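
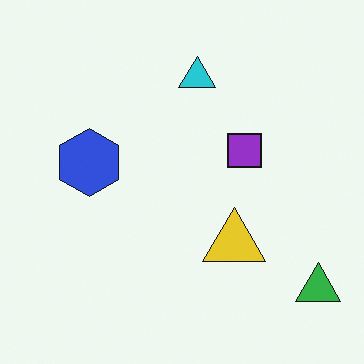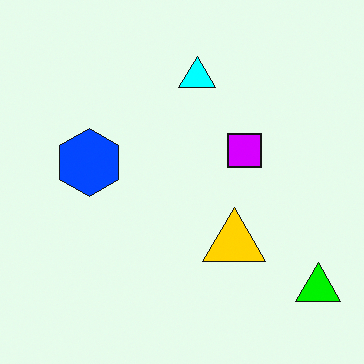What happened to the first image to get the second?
The transformation is: heavily oversaturated.

All colors are more vivid — a global saturation change.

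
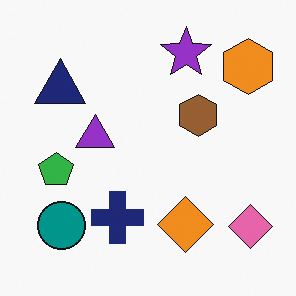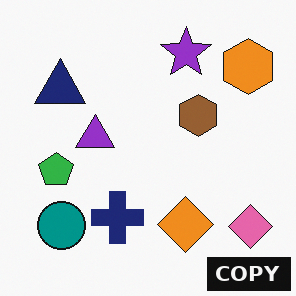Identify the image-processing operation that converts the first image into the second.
The transformation is: watermarked with the text "COPY" in the lower-right corner.

A dark label reading "COPY" appears in the lower-right corner.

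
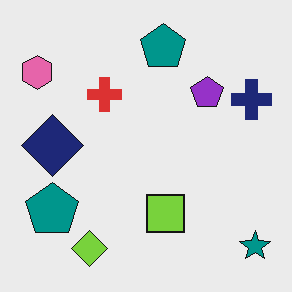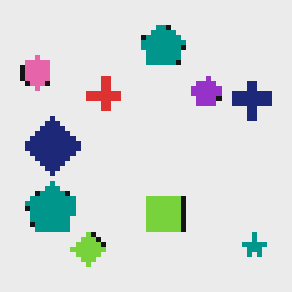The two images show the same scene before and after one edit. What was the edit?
It was mildly pixelated.

Shapes are reduced to large square blocks; fine edges and outlines are lost — a downscale-then-upscale (mosaic) effect.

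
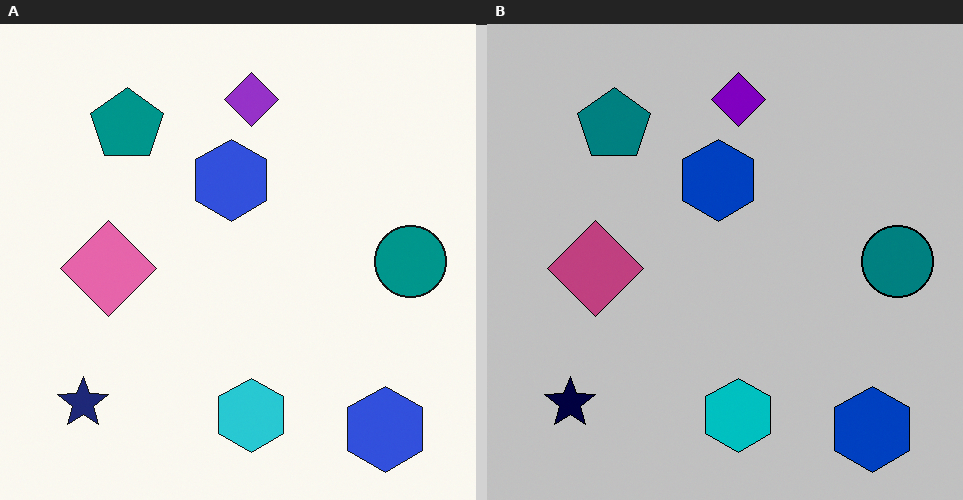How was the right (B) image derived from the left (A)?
It was aggressively posterized.

Each flat color has snapped to a coarser quantized level — most visibly, the near-white background has dropped to a flat grey.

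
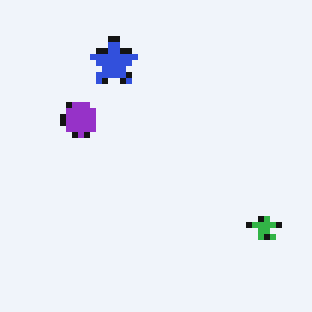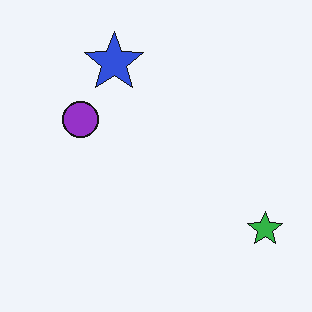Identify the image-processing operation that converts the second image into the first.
This is the original image moderately pixelated.

Shapes are reduced to large square blocks; fine edges and outlines are lost — a downscale-then-upscale (mosaic) effect.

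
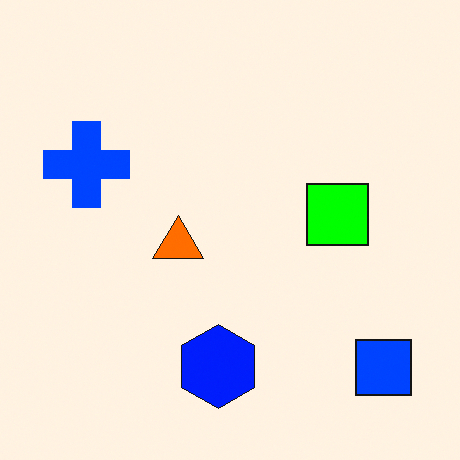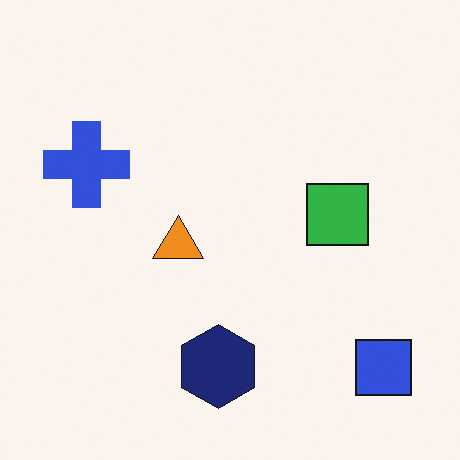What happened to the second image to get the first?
This is the original image made much more vivid (saturation change).

All colors are more vivid — a global saturation change.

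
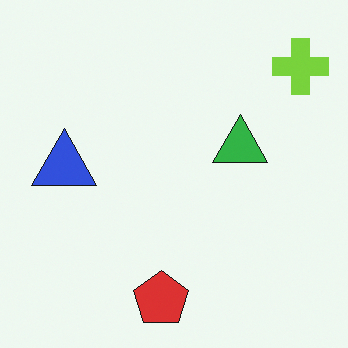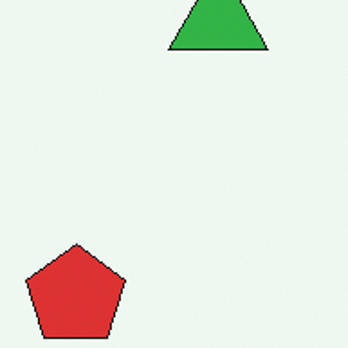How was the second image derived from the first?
The transformation is: cropped to a noticeably smaller region and rescaled.

The visible shapes are larger and the field of view is narrower; shapes near the original edges may be partly or wholly outside the frame — a crop-and-rescale.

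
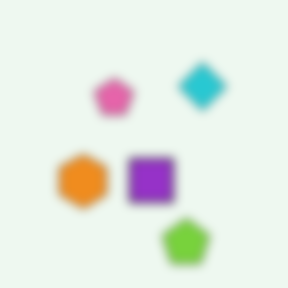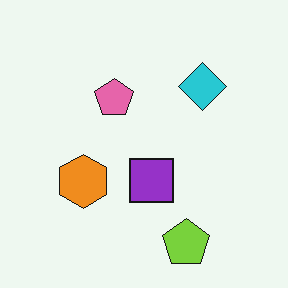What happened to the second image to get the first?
Strongly gaussian-blurred.

Shape edges and outlines are uniformly softened across the whole image.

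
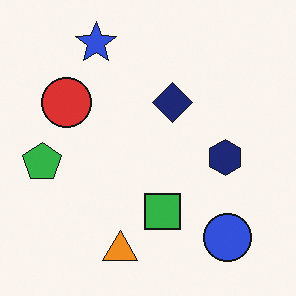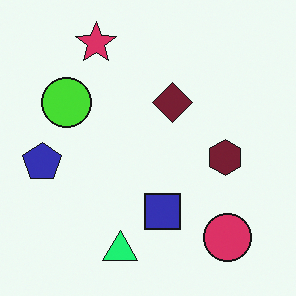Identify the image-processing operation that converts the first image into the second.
The second image is the first hue-shifted by a moderate amount.

Every shape's color has rotated by the same amount around the hue wheel — a uniform hue shift.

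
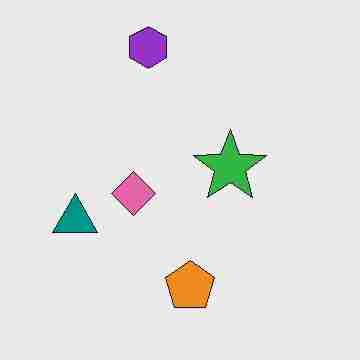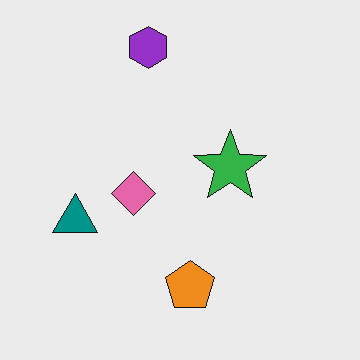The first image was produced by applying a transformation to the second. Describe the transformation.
The transformation is: degraded with heavy JPEG compression.

Blocky 8×8 compression artifacts appear around shape edges and the flat background shows ringing — characteristic JPEG degradation.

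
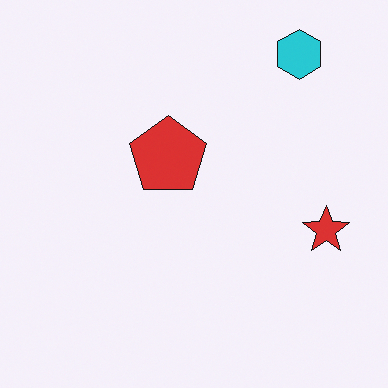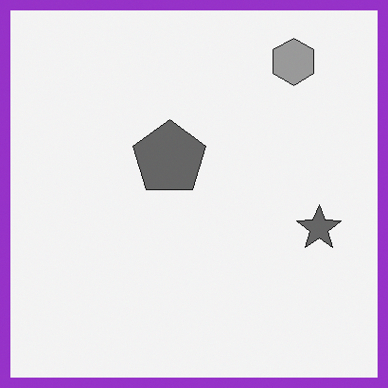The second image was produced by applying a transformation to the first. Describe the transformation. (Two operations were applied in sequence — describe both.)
Converted to grayscale, then framed with a purple border.

All color is removed — every shape is now a shade of grey. A solid purple frame runs around the edge of the second image, with the content slightly shrunk inside it.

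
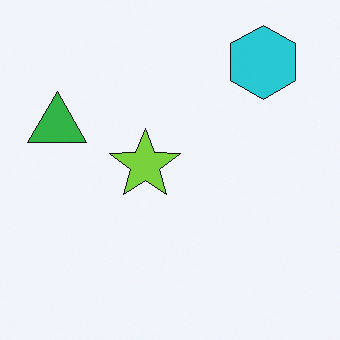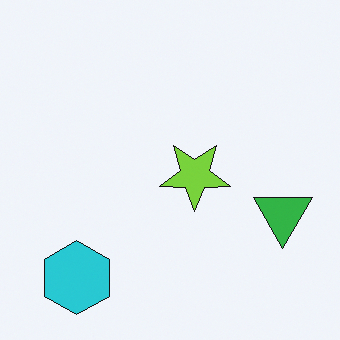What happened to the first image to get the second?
The image was rotated 180°.

The cyan hexagon sits in the top-right of the first image and the bottom-left of the second — consistent with a whole-image 180° rotation.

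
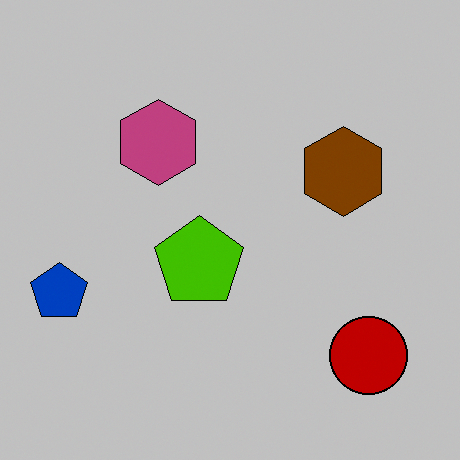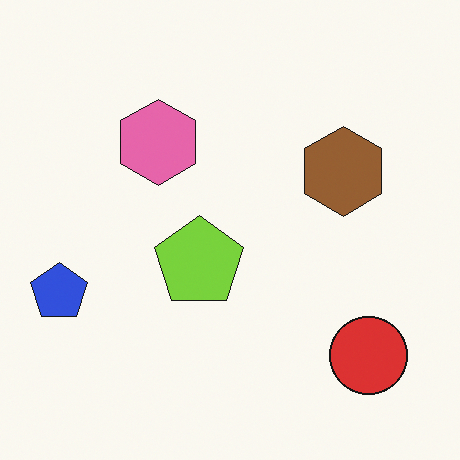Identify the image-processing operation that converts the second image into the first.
It was aggressively posterized.

Each flat color has snapped to a coarser quantized level — most visibly, the near-white background has dropped to a flat grey.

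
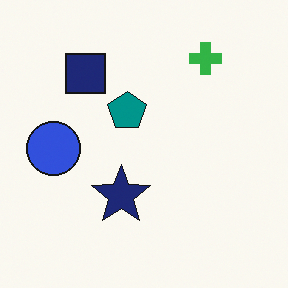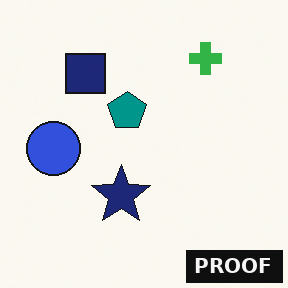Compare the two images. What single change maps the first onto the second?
It was watermarked with the text "PROOF" in the lower-right corner.

A dark label reading "PROOF" appears in the lower-right corner.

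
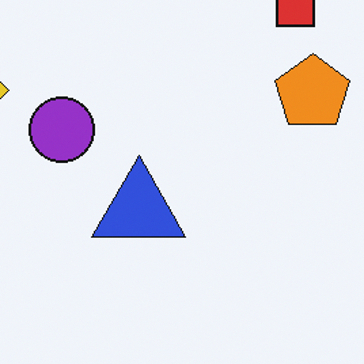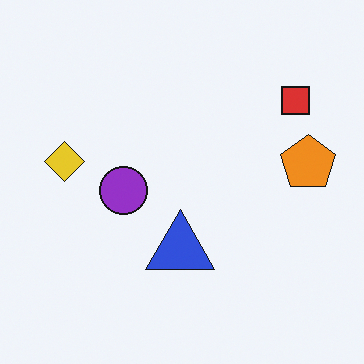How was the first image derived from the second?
The transformation is: cropped slightly and scaled back up.

The visible shapes are larger and the field of view is narrower; shapes near the original edges may be partly or wholly outside the frame — a crop-and-rescale.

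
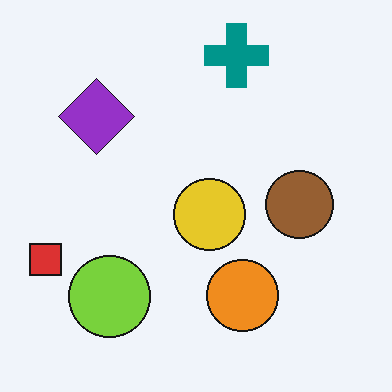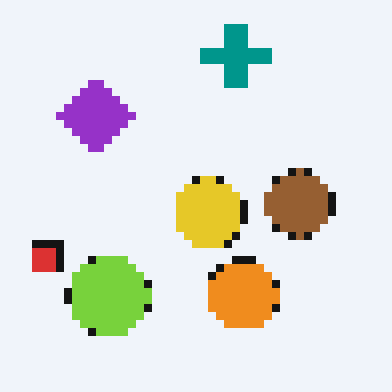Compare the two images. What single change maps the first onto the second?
The image was pixelated into visible square blocks.

Shapes are reduced to large square blocks; fine edges and outlines are lost — a downscale-then-upscale (mosaic) effect.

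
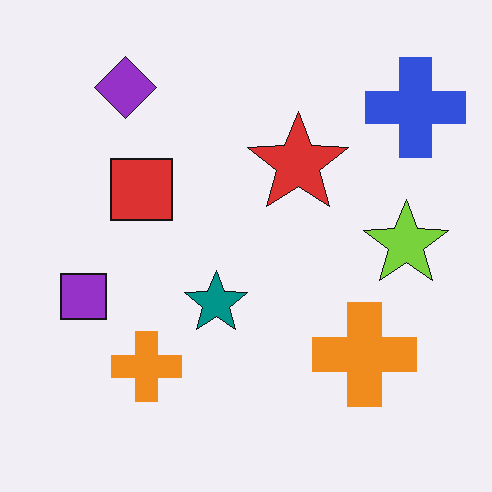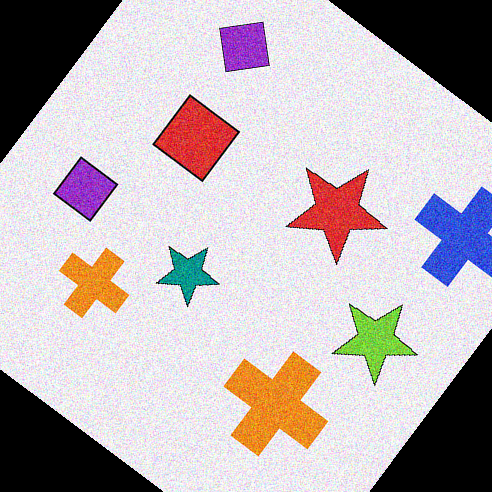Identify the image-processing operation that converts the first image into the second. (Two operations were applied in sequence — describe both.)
Degraded with moderate additive noise, then rotated clockwise by a large amount — several tens of degrees.

Random speckle covers the whole image, including the flat background. Every shape is tilted by the same angle and the image corners show triangular fill wedges — a whole-image rotation by a non-right angle.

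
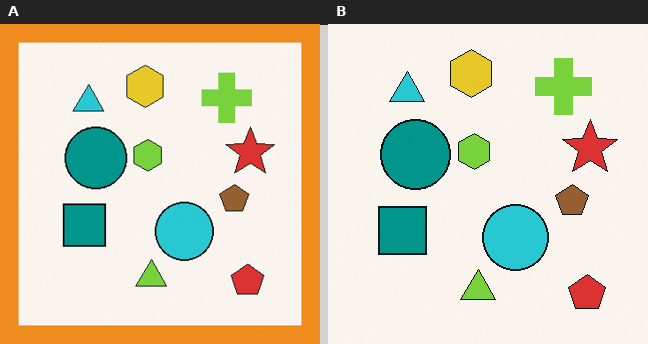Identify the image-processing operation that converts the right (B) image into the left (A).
The left (A) image is the right (B) framed with a orange border.

A solid orange frame runs around the edge of the left (A) image, with the content slightly shrunk inside it.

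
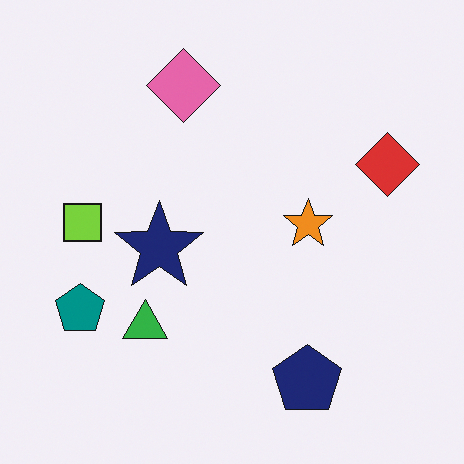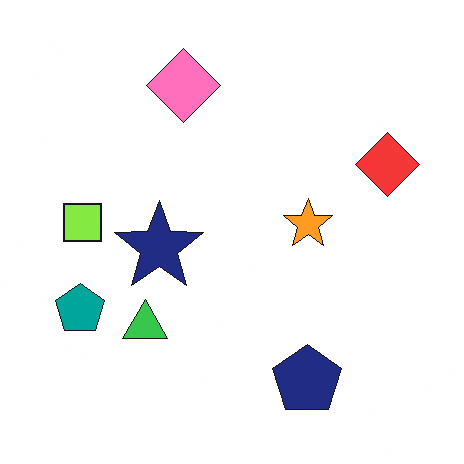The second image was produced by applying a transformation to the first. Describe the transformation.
This is the original image slightly brightened.

Every pixel — background and shapes alike — is uniformly brightened.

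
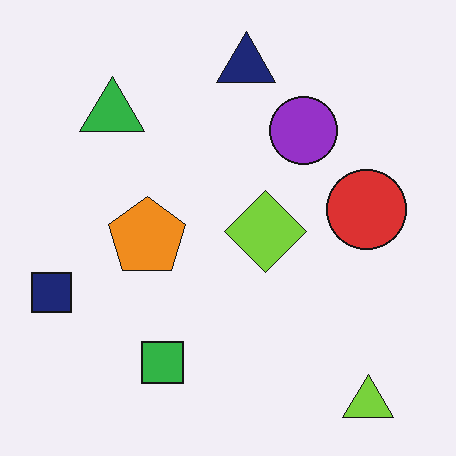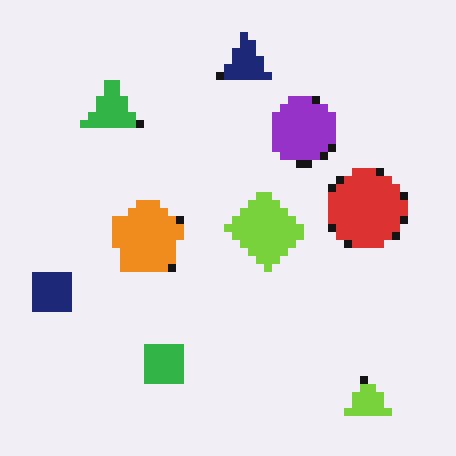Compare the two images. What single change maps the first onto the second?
It was pixelated into visible square blocks.

Shapes are reduced to large square blocks; fine edges and outlines are lost — a downscale-then-upscale (mosaic) effect.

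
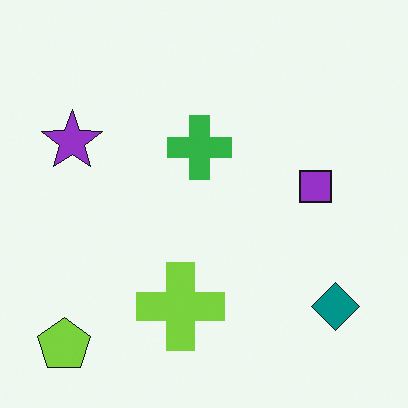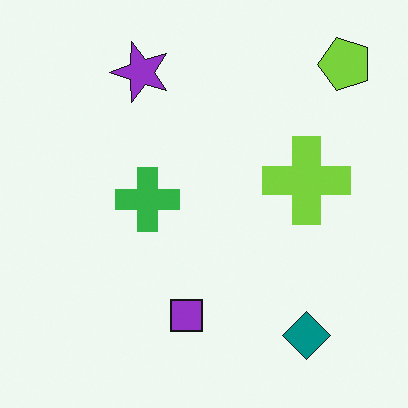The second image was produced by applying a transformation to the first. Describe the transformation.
The image was transposed (reflected across the top-left ↔ bottom-right diagonal).

Shapes have swapped their row and column positions — what was in the top-right is now in the bottom-left — a diagonal reflection.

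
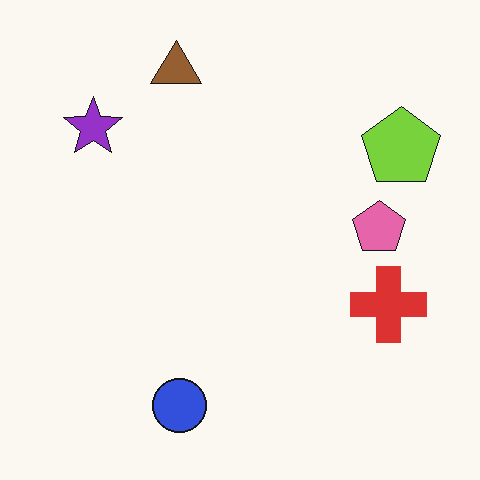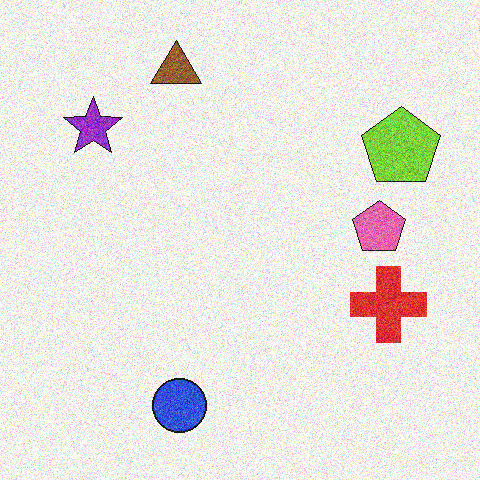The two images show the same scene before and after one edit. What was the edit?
Degraded with strong gaussian noise.

Random speckle covers the whole image, including the flat background.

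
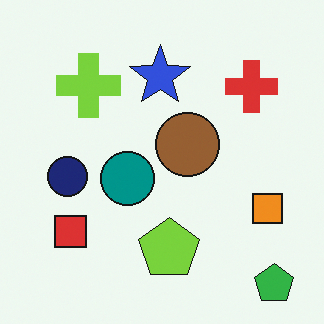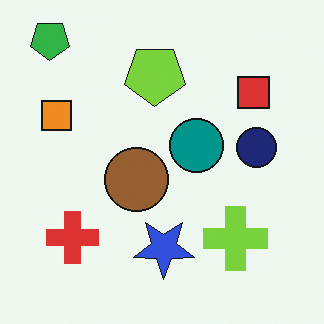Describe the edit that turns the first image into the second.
This is the original image rotated 180°.

The green pentagon sits in the bottom-right of the first image and the top-left of the second — consistent with a whole-image 180° rotation.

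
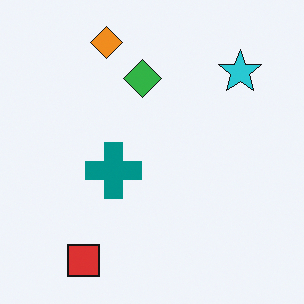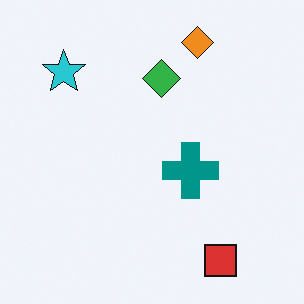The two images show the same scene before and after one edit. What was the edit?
The transformation is: flipped horizontally (left ↔ right).

The cyan star is in the top-right of the first image and the top-left of the second — shapes on opposite sides of the vertical midline have swapped in a mirror flip.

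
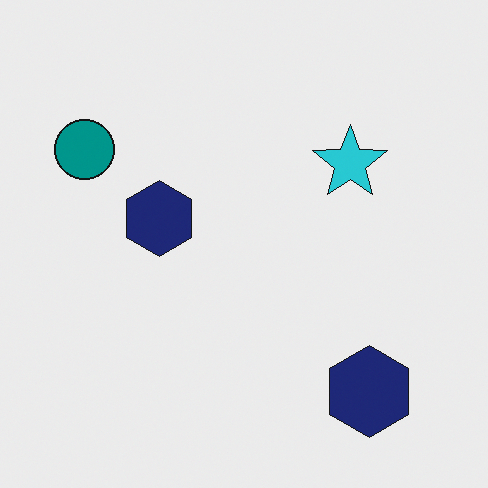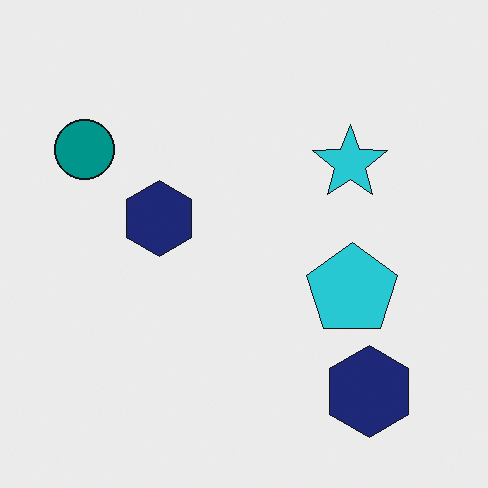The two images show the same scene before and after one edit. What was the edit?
The image was overlaid with an additional cyan pentagon.

A cyan pentagon appears in the second image that is absent from the first.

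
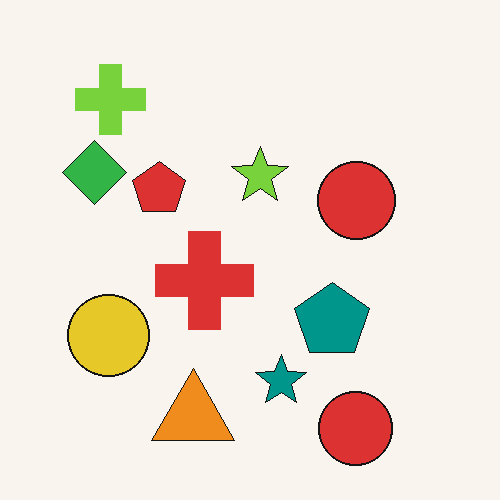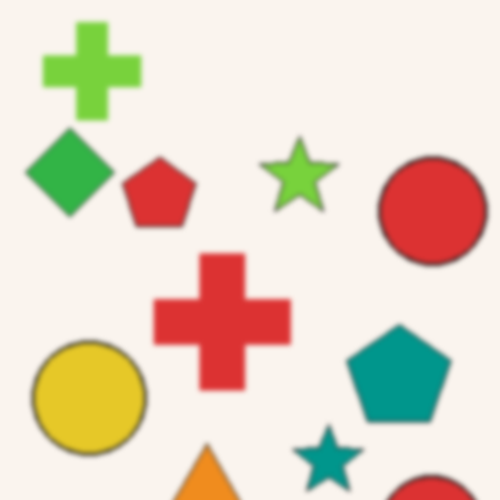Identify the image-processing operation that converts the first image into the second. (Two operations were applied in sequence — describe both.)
The second image is the first slightly softened, then cropped slightly and scaled back up.

Shape edges and outlines are uniformly softened across the whole image. The visible shapes are larger and the field of view is narrower; shapes near the original edges may be partly or wholly outside the frame — a crop-and-rescale.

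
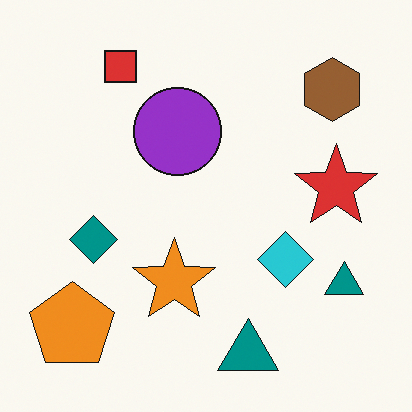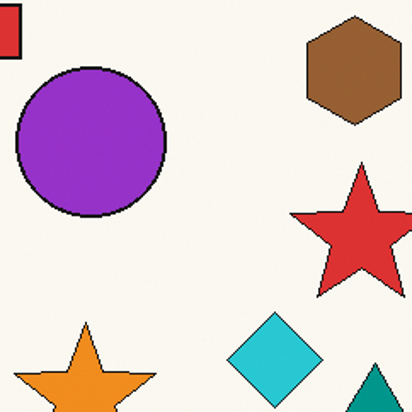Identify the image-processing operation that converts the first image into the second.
The image was cropped tightly and scaled back up.

The visible shapes are larger and the field of view is narrower; shapes near the original edges may be partly or wholly outside the frame — a crop-and-rescale.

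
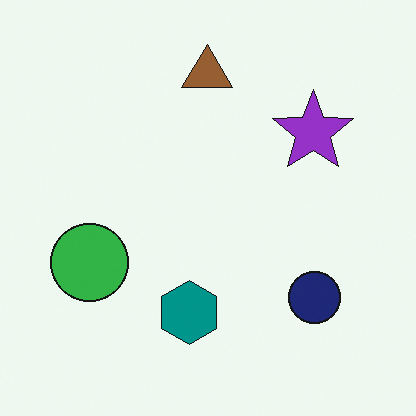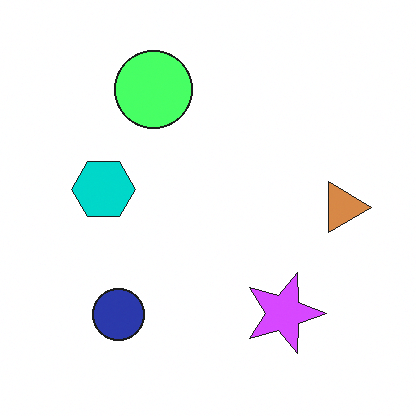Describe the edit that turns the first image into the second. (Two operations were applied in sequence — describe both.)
Rotated 90° clockwise, then noticeably brightened.

The navy circle sits in the bottom-right of the first image and the bottom-left of the second — consistent with a whole-image 90° clockwise rotation. Every pixel — background and shapes alike — is uniformly brightened.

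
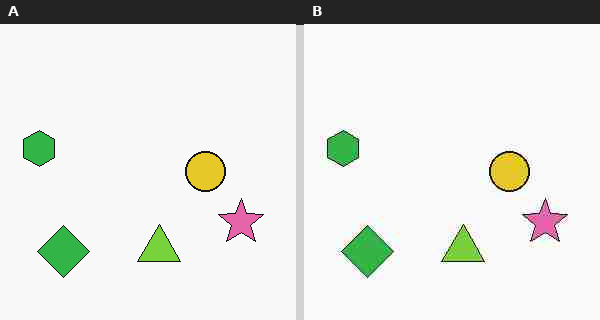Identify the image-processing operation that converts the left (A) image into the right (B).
The transformation is: degraded with heavy JPEG compression.

Blocky 8×8 compression artifacts appear around shape edges and the flat background shows ringing — characteristic JPEG degradation.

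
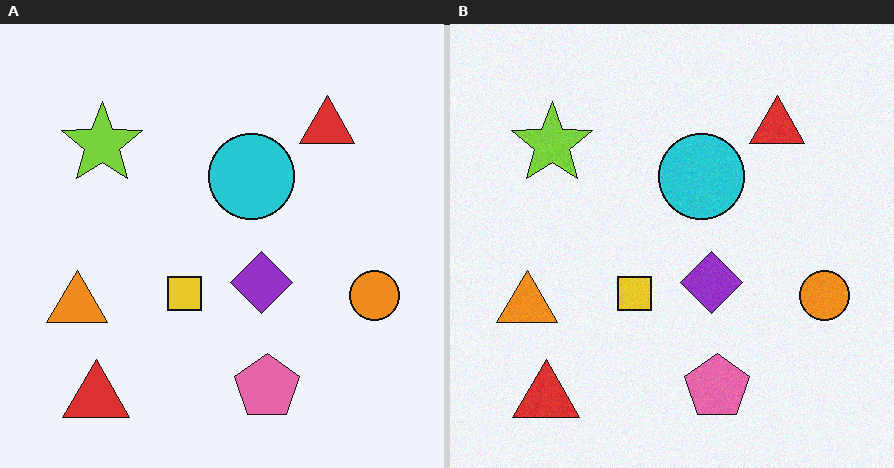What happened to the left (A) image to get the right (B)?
It was degraded with a light layer of grain.

Random speckle covers the whole image, including the flat background.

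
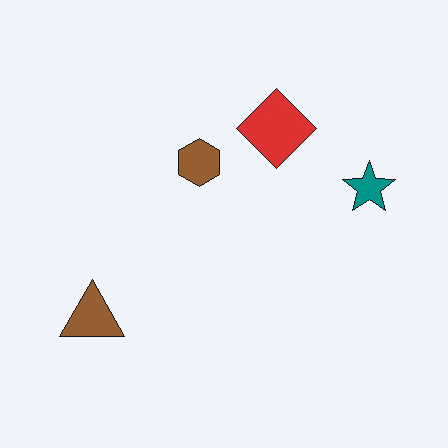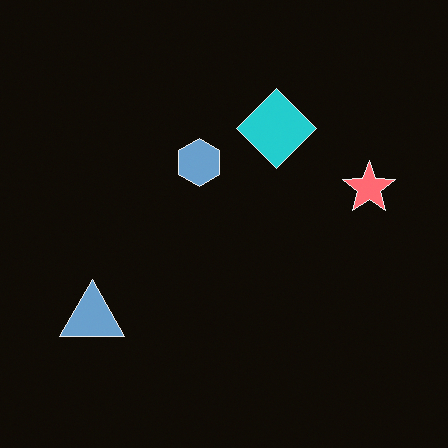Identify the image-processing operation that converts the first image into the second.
This is the original image color-inverted (negative).

The light background has become dark and every shape's color is its complement — a photographic negative.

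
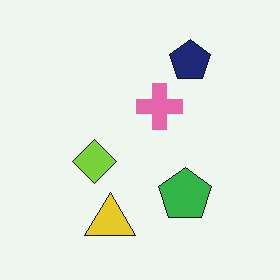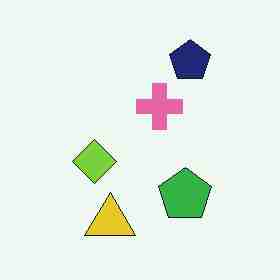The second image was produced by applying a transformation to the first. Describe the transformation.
The transformation is: degraded with heavy JPEG compression.

Blocky 8×8 compression artifacts appear around shape edges and the flat background shows ringing — characteristic JPEG degradation.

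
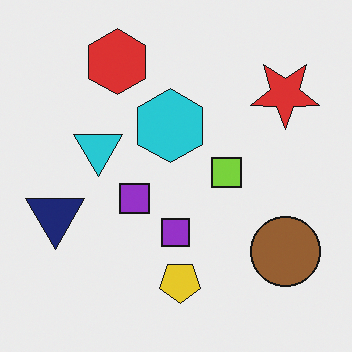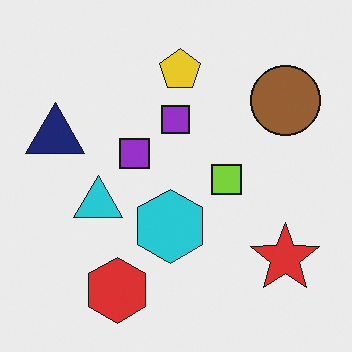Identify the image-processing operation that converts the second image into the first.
The first image is the second flipped vertically (top ↔ bottom).

The red hexagon is in the bottom-left of the second image and the top-left of the first — shapes on opposite sides of the horizontal midline have swapped in a mirror flip.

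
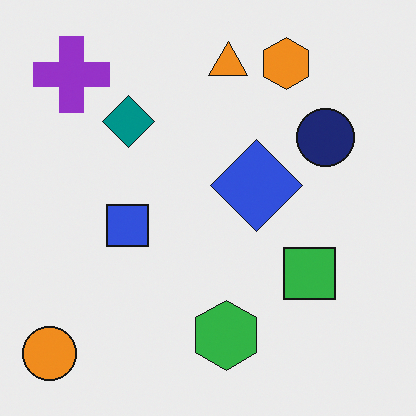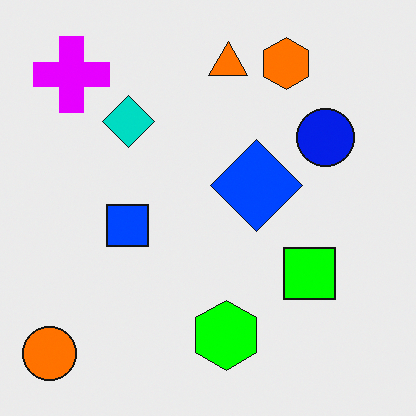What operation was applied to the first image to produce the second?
This is the original image heavily oversaturated.

All colors are more vivid — a global saturation change.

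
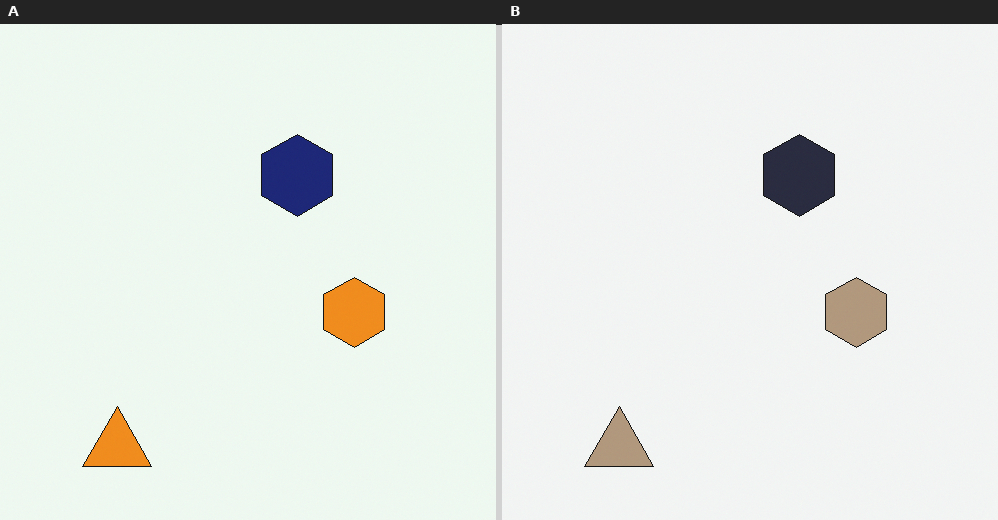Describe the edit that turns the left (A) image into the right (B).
This is the original image made much more muted (saturation change).

All colors are more muted and greyish — a global saturation change.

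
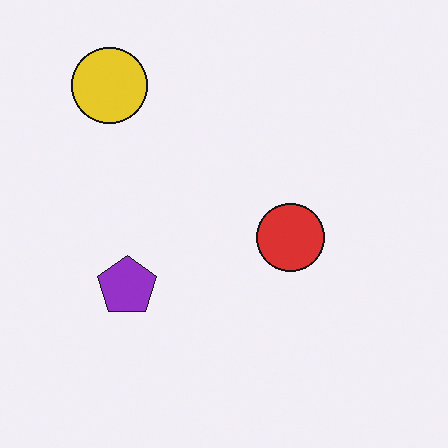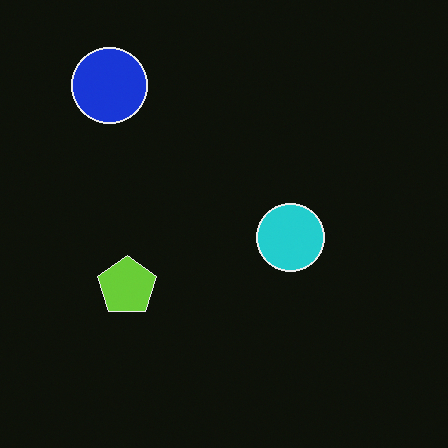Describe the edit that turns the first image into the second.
This is the original image color-inverted (negative).

The light background has become dark and every shape's color is its complement — a photographic negative.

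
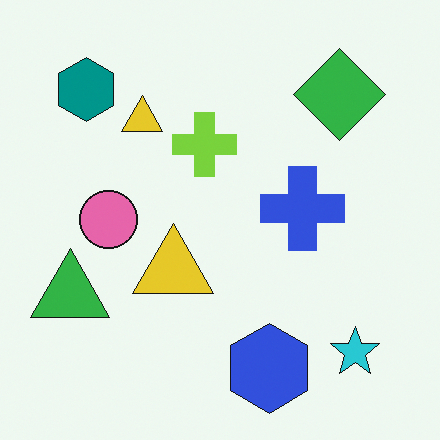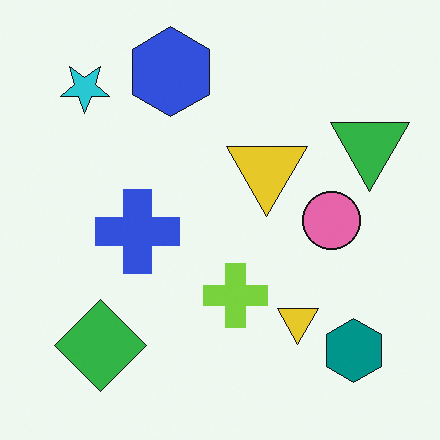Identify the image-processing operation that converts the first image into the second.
The second image is the first rotated 180°.

The cyan star sits in the bottom-right of the first image and the top-left of the second — consistent with a whole-image 180° rotation.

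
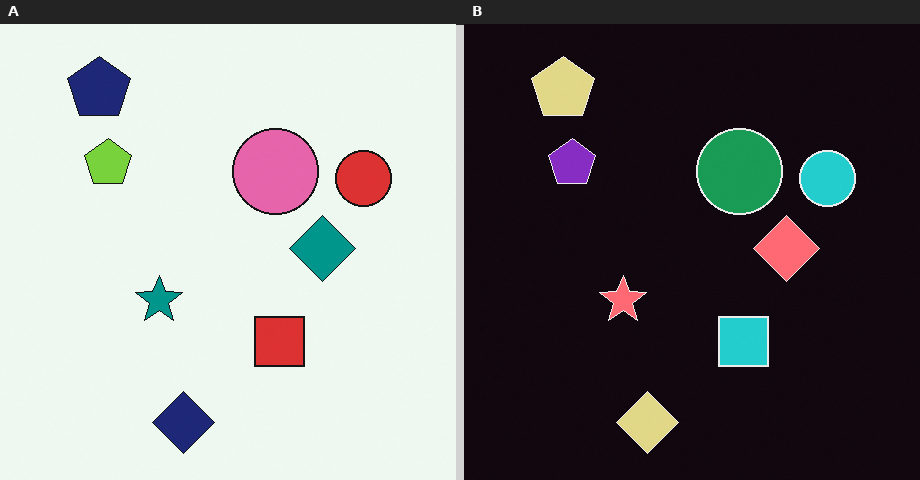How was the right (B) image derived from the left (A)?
Color-inverted (negative).

The light background has become dark and every shape's color is its complement — a photographic negative.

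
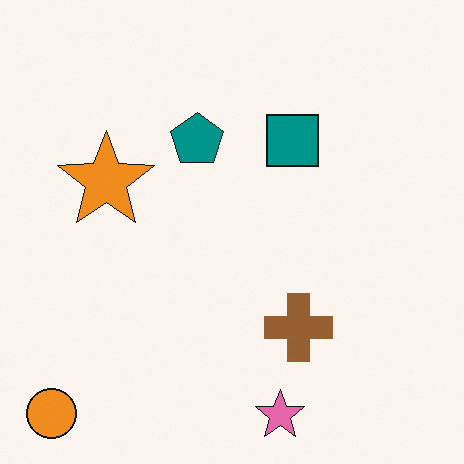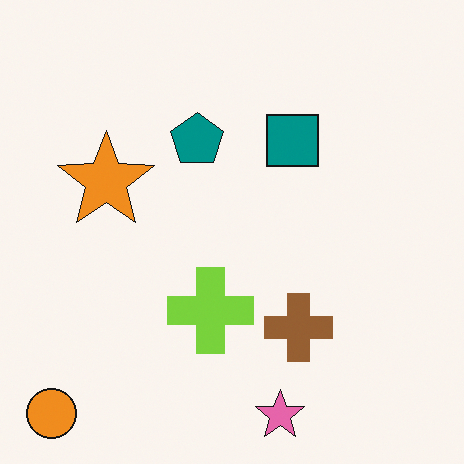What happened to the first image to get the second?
The transformation is: overlaid with an additional lime cross.

A lime cross appears in the second image that is absent from the first.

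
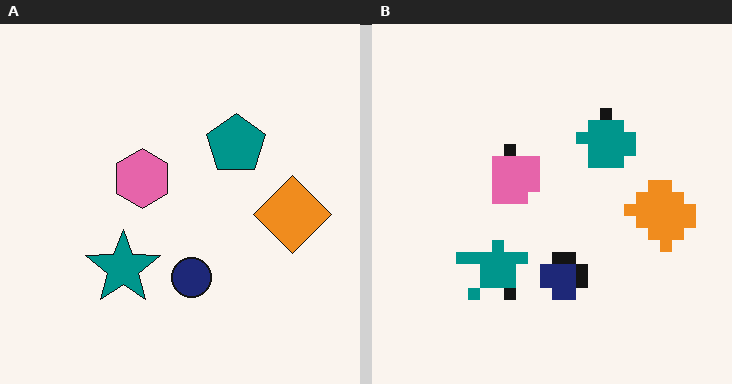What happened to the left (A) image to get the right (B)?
It was heavily pixelated into large blocks.

Shapes are reduced to large square blocks; fine edges and outlines are lost — a downscale-then-upscale (mosaic) effect.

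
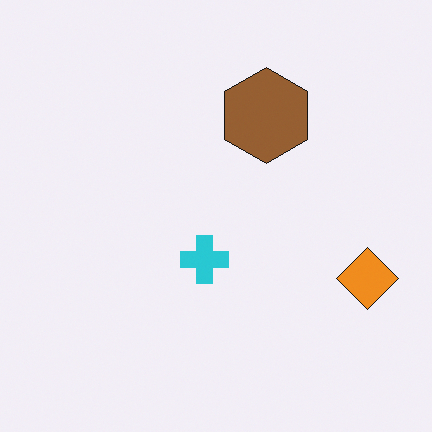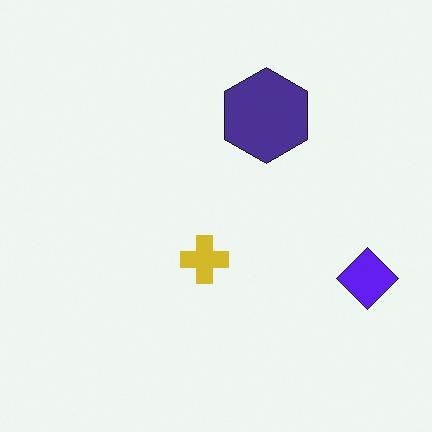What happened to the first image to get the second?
It was hue-shifted through roughly half the color wheel.

Every shape's color has rotated by the same amount around the hue wheel — a uniform hue shift.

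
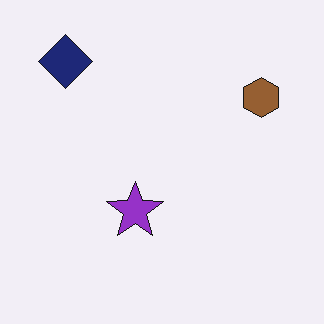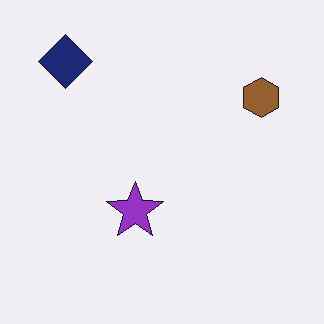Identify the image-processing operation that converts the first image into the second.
The image was JPEG-compressed with visible artifacts.

Blocky 8×8 compression artifacts appear around shape edges and the flat background shows ringing — characteristic JPEG degradation.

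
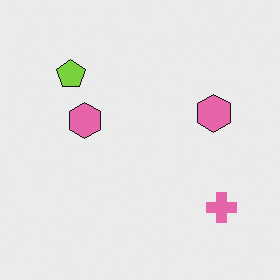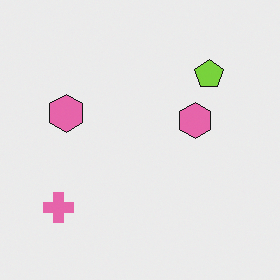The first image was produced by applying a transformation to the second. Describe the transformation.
The image was flipped horizontally (left ↔ right).

The pink cross is in the bottom-left of the second image and the bottom-right of the first — shapes on opposite sides of the vertical midline have swapped in a mirror flip.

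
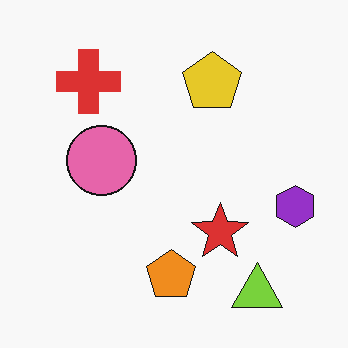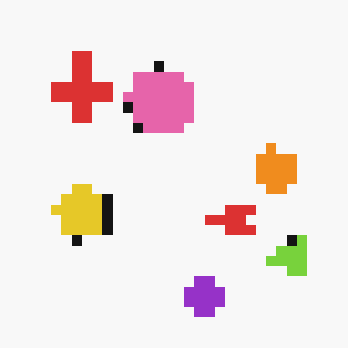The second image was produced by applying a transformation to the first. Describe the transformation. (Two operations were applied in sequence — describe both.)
This is the original image transposed (reflected across the top-left ↔ bottom-right diagonal), then heavily pixelated into large blocks.

Shapes have swapped their row and column positions — what was in the top-right is now in the bottom-left — a diagonal reflection. Shapes are reduced to large square blocks; fine edges and outlines are lost — a downscale-then-upscale (mosaic) effect.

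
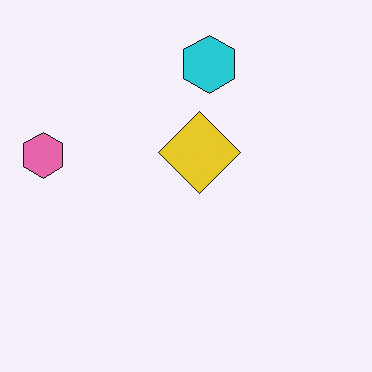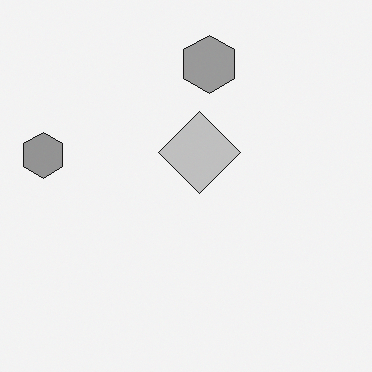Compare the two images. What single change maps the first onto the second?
It was converted to grayscale.

All color is removed — every shape is now a shade of grey.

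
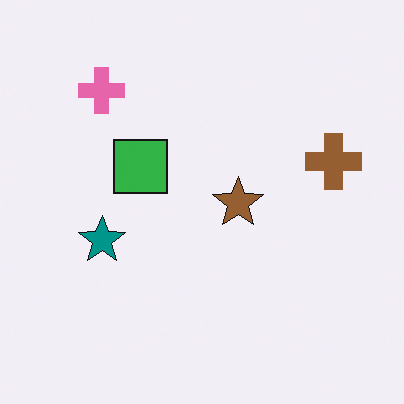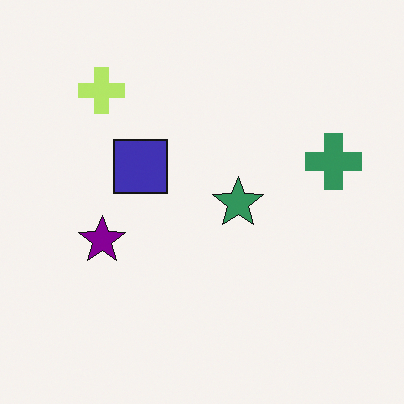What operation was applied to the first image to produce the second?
This is the original image hue-shifted through roughly a third of the color wheel.

Every shape's color has rotated by the same amount around the hue wheel — a uniform hue shift.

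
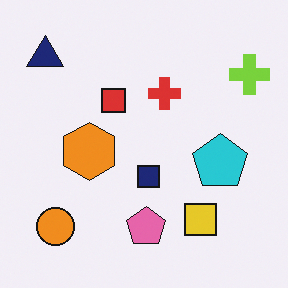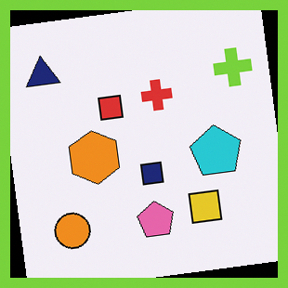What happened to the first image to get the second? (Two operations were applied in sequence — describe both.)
The image was rotated counter-clockwise by a few degrees, then framed with a lime border.

Every shape is tilted by the same angle and the image corners show triangular fill wedges — a whole-image rotation by a non-right angle. A solid lime frame runs around the edge of the second image, with the content slightly shrunk inside it.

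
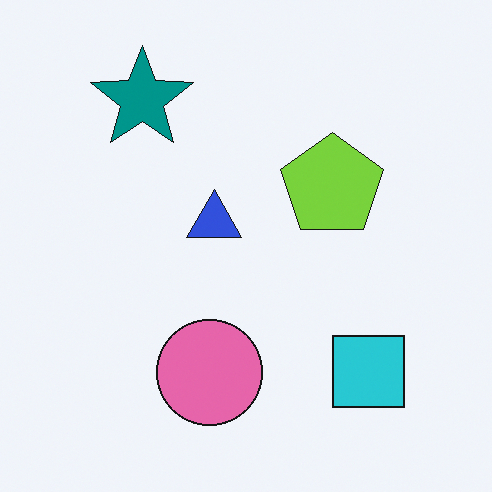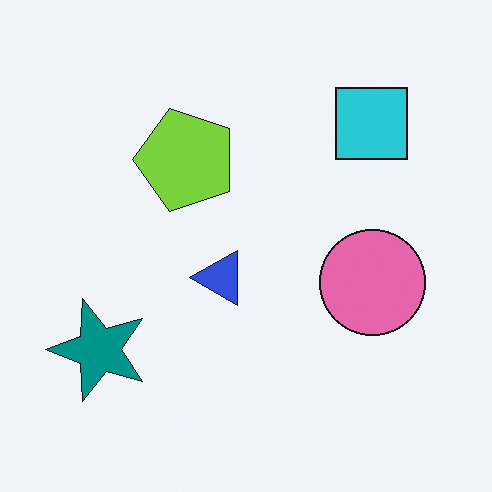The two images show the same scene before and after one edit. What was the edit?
It was rotated 90° counter-clockwise.

The teal star sits in the top-left of the first image and the bottom-left of the second — consistent with a whole-image 90° counter-clockwise rotation.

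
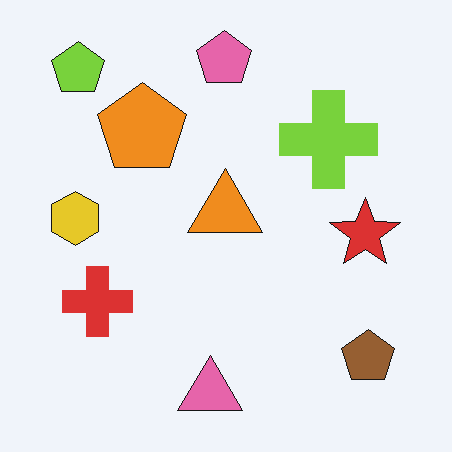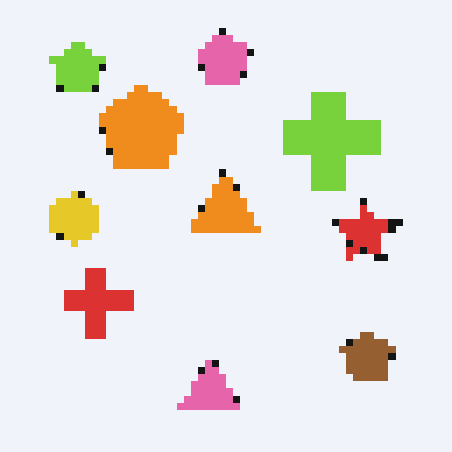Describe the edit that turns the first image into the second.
This is the original image pixelated into visible square blocks.

Shapes are reduced to large square blocks; fine edges and outlines are lost — a downscale-then-upscale (mosaic) effect.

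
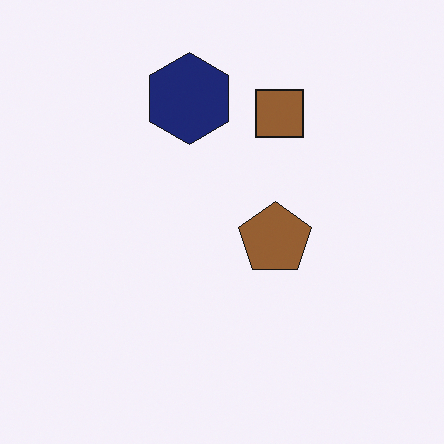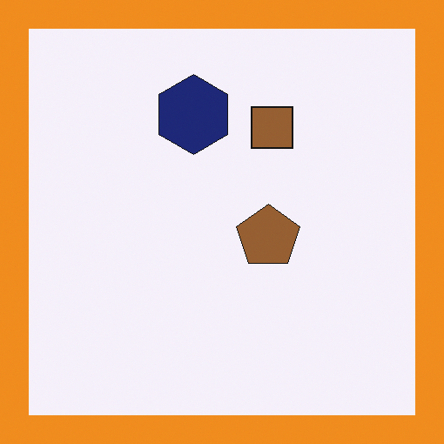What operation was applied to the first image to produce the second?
Framed with a orange border.

A solid orange frame runs around the edge of the second image, with the content slightly shrunk inside it.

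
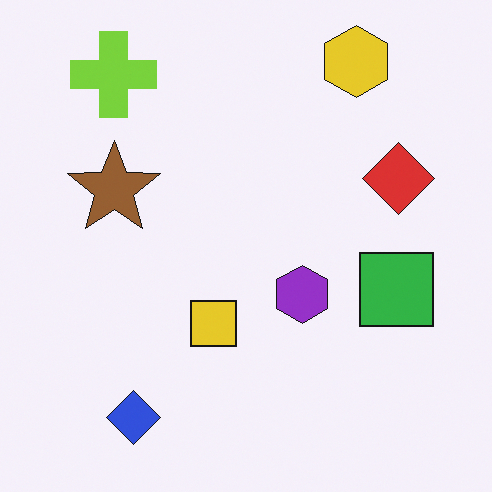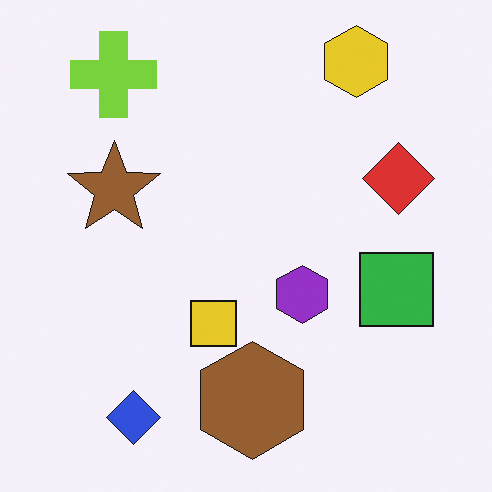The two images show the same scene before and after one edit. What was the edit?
The transformation is: overlaid with an additional brown hexagon.

A brown hexagon appears in the second image that is absent from the first.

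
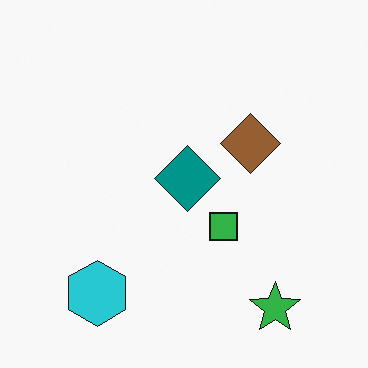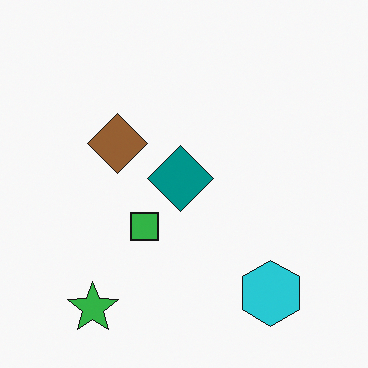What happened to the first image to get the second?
Flipped horizontally (left ↔ right).

The green star is in the bottom-right of the first image and the bottom-left of the second — shapes on opposite sides of the vertical midline have swapped in a mirror flip.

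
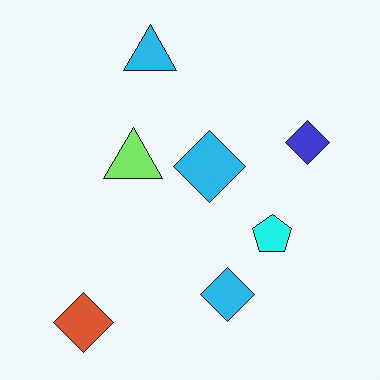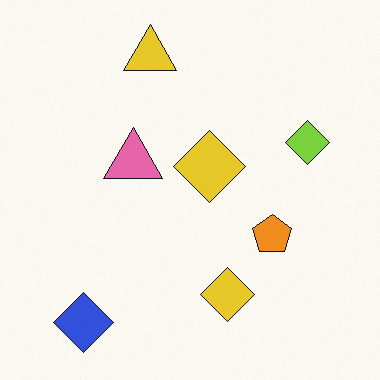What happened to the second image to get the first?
Hue-shifted by a moderate amount.

Every shape's color has rotated by the same amount around the hue wheel — a uniform hue shift.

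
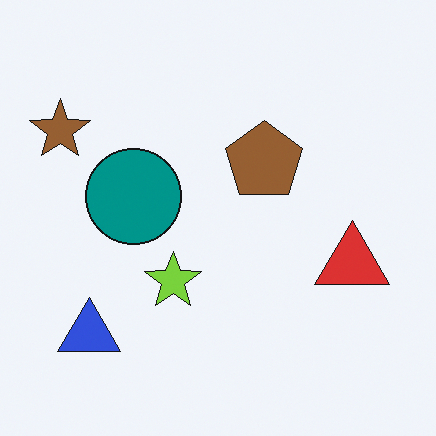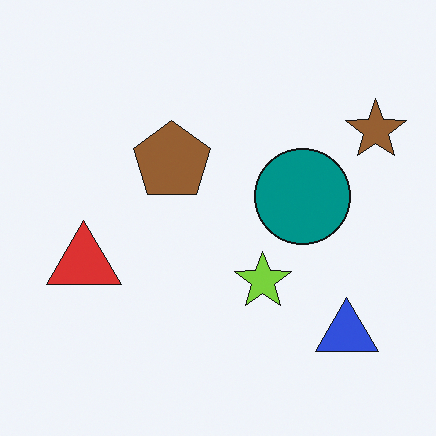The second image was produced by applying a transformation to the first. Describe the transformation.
Flipped horizontally (left ↔ right).

The brown star is in the top-left of the first image and the top-right of the second — shapes on opposite sides of the vertical midline have swapped in a mirror flip.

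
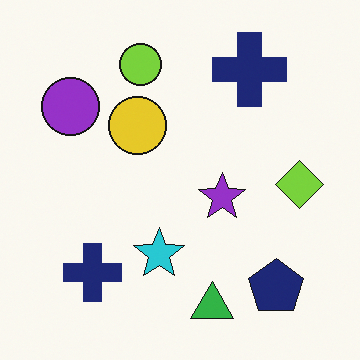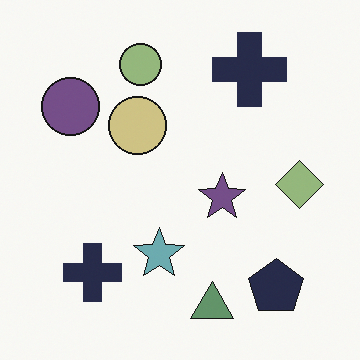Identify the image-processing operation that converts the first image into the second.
The second image is the first made much more muted (saturation change).

All colors are more muted and greyish — a global saturation change.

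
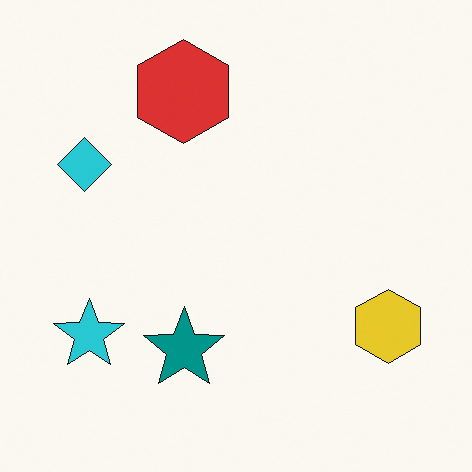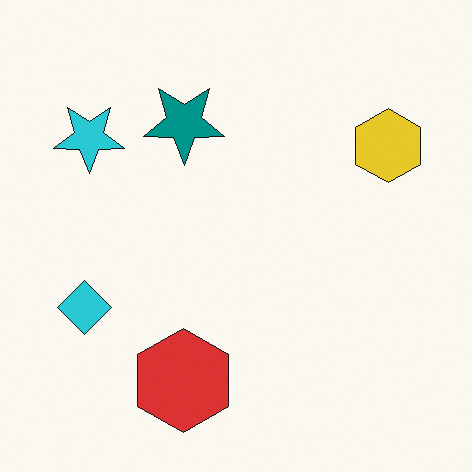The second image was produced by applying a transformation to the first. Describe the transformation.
Flipped vertically (top ↔ bottom).

The red hexagon is in the top of the first image and the bottom of the second — shapes on opposite sides of the horizontal midline have swapped in a mirror flip.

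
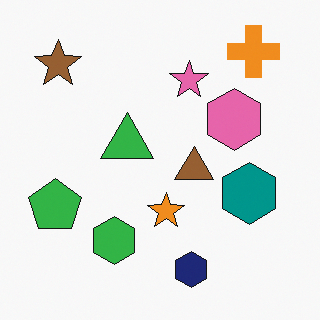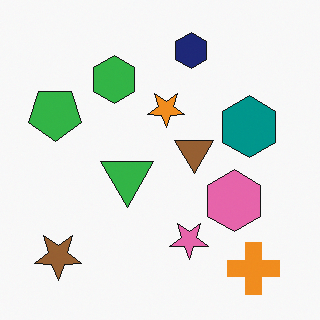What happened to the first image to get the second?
The second image is the first flipped vertically (top ↔ bottom).

The orange cross is in the top-right of the first image and the bottom-right of the second — shapes on opposite sides of the horizontal midline have swapped in a mirror flip.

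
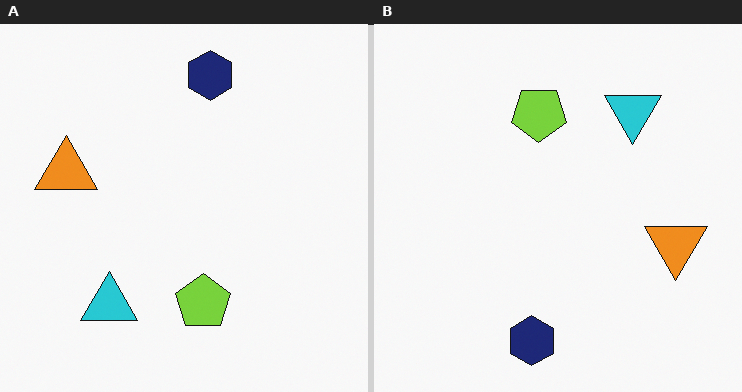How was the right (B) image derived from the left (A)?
The image was rotated 180°.

The navy hexagon sits in the top of the left (A) image and the bottom of the right (B) — consistent with a whole-image 180° rotation.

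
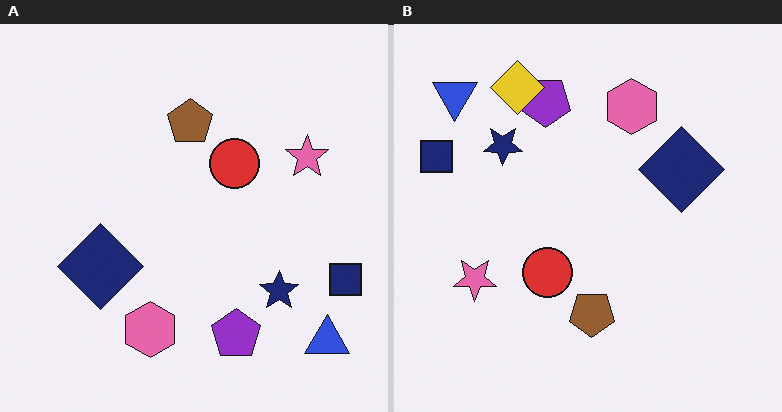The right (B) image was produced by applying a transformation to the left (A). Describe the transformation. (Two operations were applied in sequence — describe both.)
It was rotated 180°, then overlaid with an additional yellow diamond.

The blue triangle sits in the bottom-right of the left (A) image and the top-left of the right (B) — consistent with a whole-image 180° rotation. A yellow diamond appears in the right (B) image that is absent from the left (A).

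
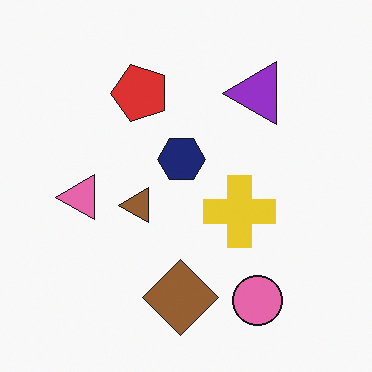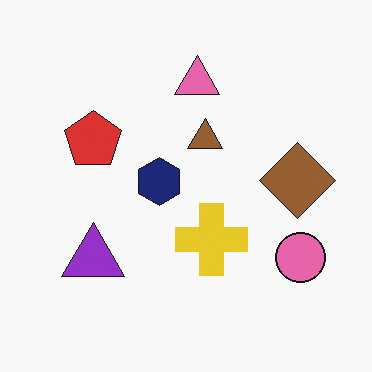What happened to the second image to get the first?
The first image is the second transposed (reflected across the top-left ↔ bottom-right diagonal).

Shapes have swapped their row and column positions — what was in the top-right is now in the bottom-left — a diagonal reflection.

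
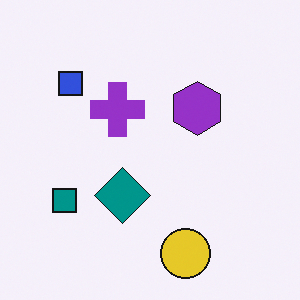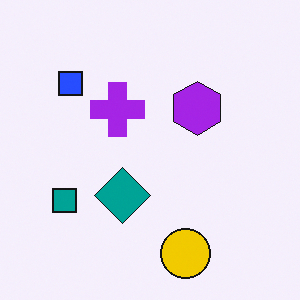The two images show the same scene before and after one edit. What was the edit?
The transformation is: slightly oversaturated.

All colors are more vivid — a global saturation change.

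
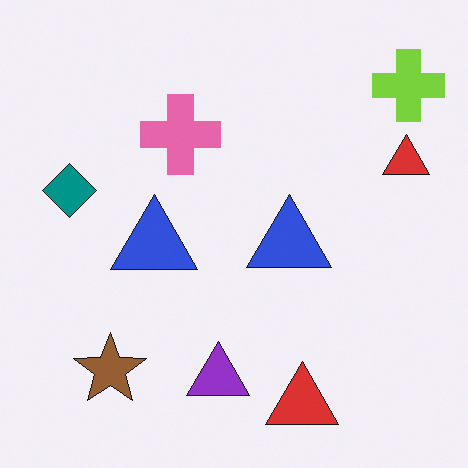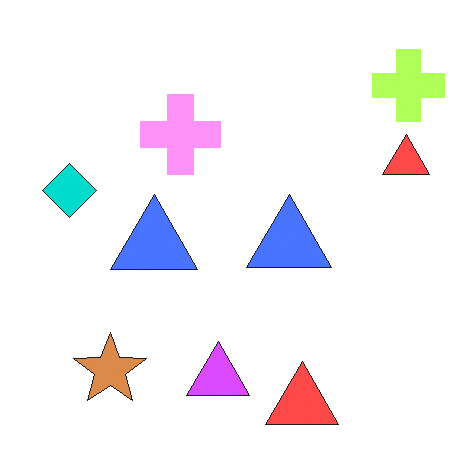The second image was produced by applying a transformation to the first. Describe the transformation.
It was substantially brightened.

Every pixel — background and shapes alike — is uniformly brightened.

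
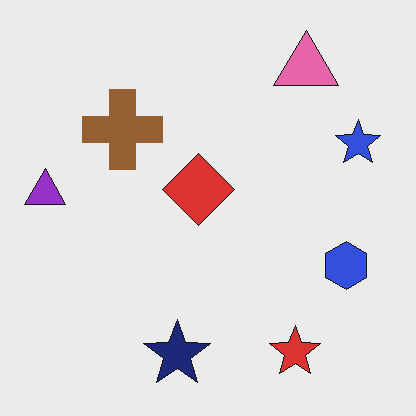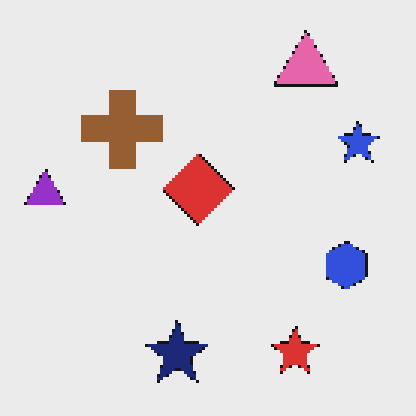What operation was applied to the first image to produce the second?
The transformation is: mildly pixelated.

Shapes are reduced to large square blocks; fine edges and outlines are lost — a downscale-then-upscale (mosaic) effect.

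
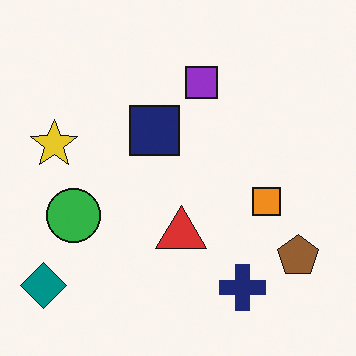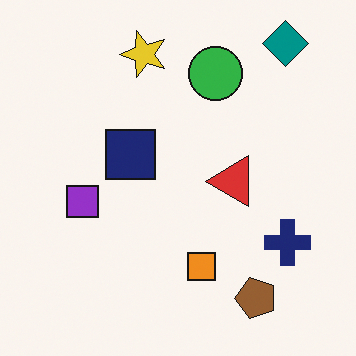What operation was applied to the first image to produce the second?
The image was transposed (reflected across the top-left ↔ bottom-right diagonal).

Shapes have swapped their row and column positions — what was in the top-right is now in the bottom-left — a diagonal reflection.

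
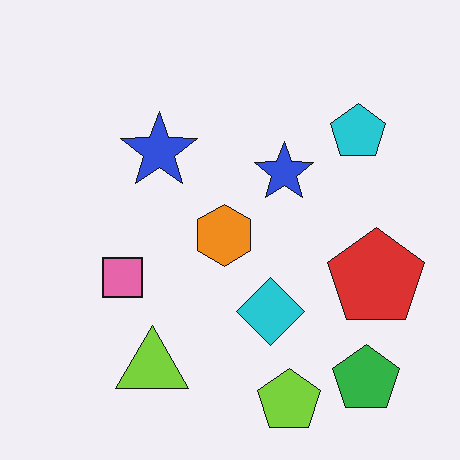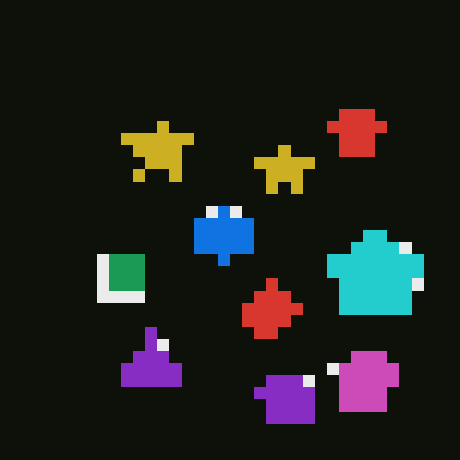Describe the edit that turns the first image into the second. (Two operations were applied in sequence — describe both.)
The image was coarsely pixelated, then color-inverted (negative).

Shapes are reduced to large square blocks; fine edges and outlines are lost — a downscale-then-upscale (mosaic) effect. The light background has become dark and every shape's color is its complement — a photographic negative.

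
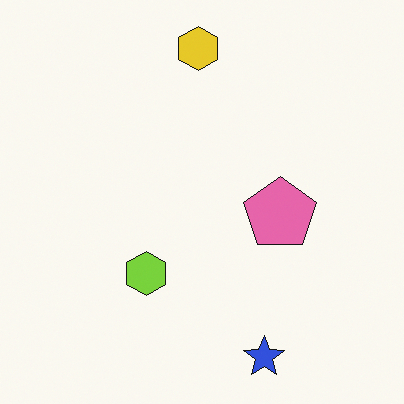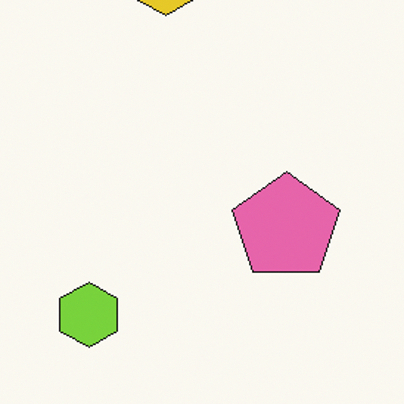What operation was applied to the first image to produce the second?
The second image is the first cropped to a modestly smaller region and rescaled.

The visible shapes are larger and the field of view is narrower; shapes near the original edges may be partly or wholly outside the frame — a crop-and-rescale.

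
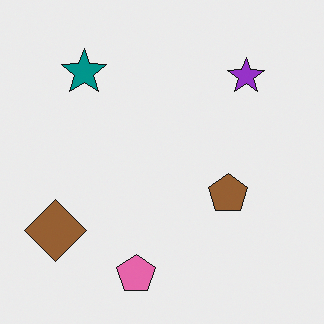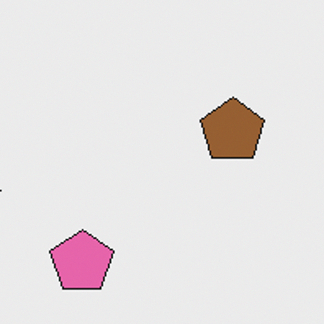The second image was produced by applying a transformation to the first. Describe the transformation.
Cropped tightly and scaled back up.

The visible shapes are larger and the field of view is narrower; shapes near the original edges may be partly or wholly outside the frame — a crop-and-rescale.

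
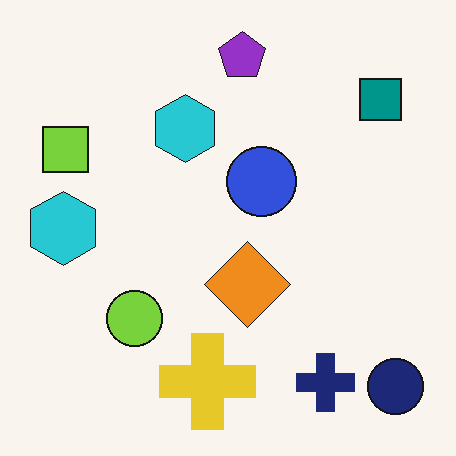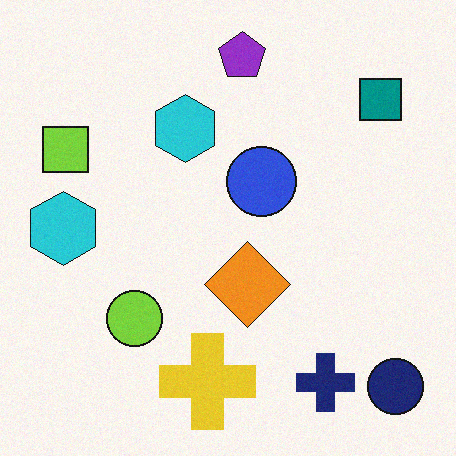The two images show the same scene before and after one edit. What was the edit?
Degraded with light additive noise.

Random speckle covers the whole image, including the flat background.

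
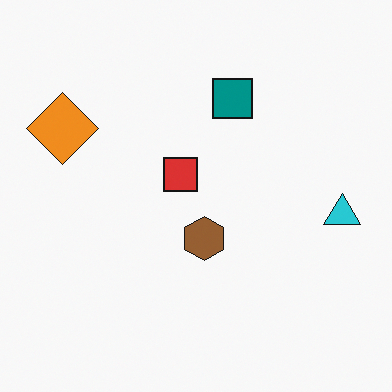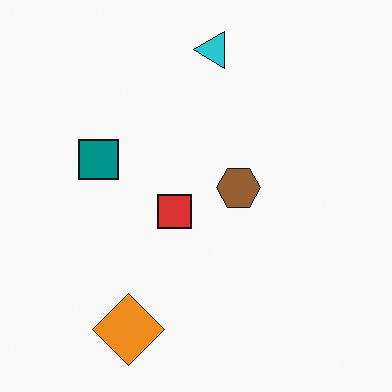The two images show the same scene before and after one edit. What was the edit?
The image was rotated 90° counter-clockwise.

The orange diamond sits in the top-left of the first image and the bottom-left of the second — consistent with a whole-image 90° counter-clockwise rotation.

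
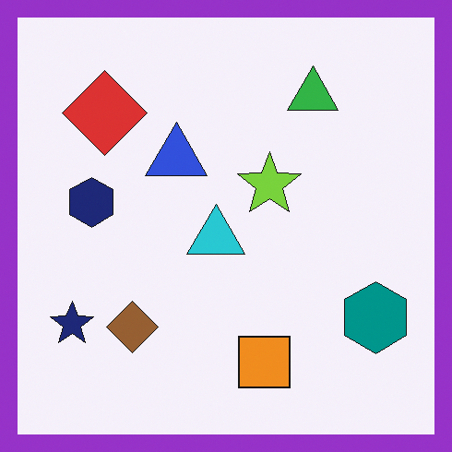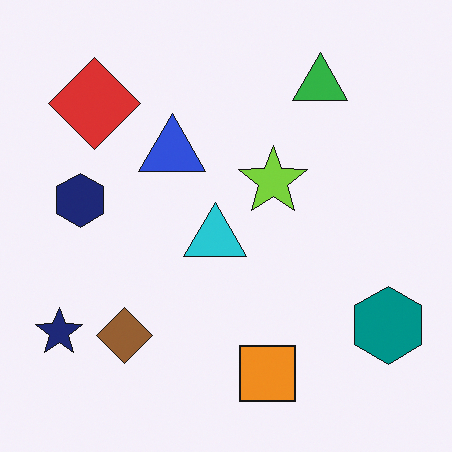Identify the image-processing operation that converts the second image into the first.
The first image is the second framed with a purple border.

A solid purple frame runs around the edge of the first image, with the content slightly shrunk inside it.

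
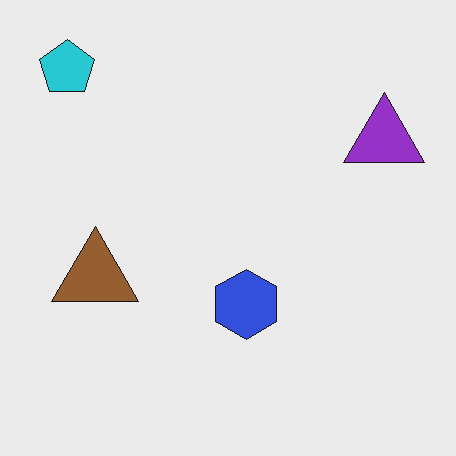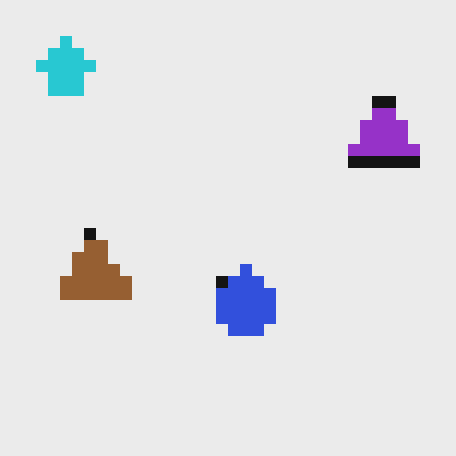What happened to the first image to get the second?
The second image is the first coarsely pixelated.

Shapes are reduced to large square blocks; fine edges and outlines are lost — a downscale-then-upscale (mosaic) effect.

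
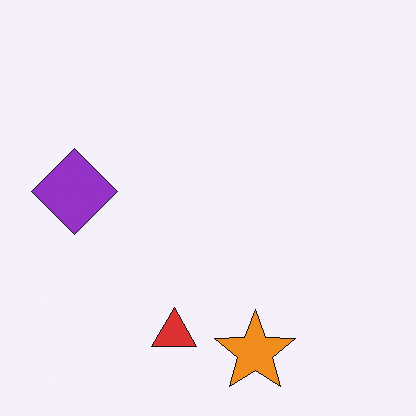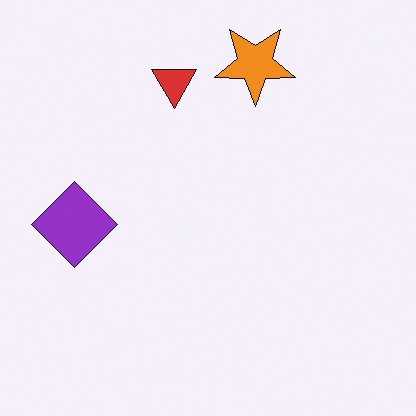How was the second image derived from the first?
The second image is the first flipped vertically (top ↔ bottom).

The orange star is in the bottom of the first image and the top of the second — shapes on opposite sides of the horizontal midline have swapped in a mirror flip.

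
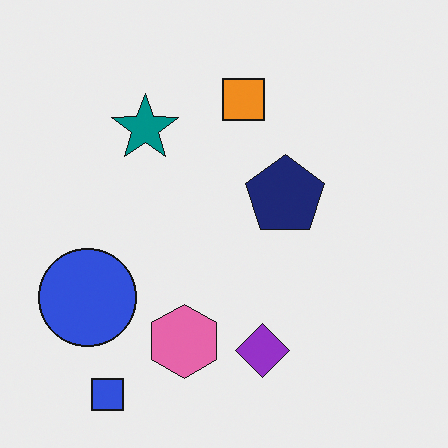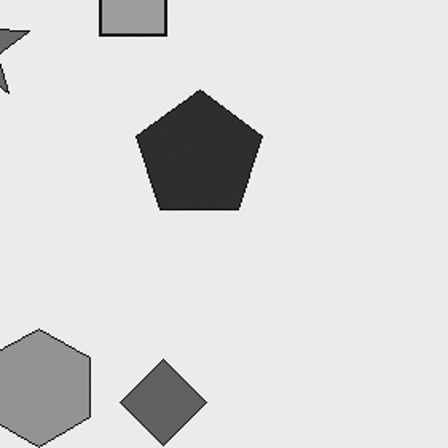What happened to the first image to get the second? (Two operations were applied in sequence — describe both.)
The second image is the first converted to grayscale, then cropped to a modestly smaller region and rescaled.

All color is removed — every shape is now a shade of grey. The visible shapes are larger and the field of view is narrower; shapes near the original edges may be partly or wholly outside the frame — a crop-and-rescale.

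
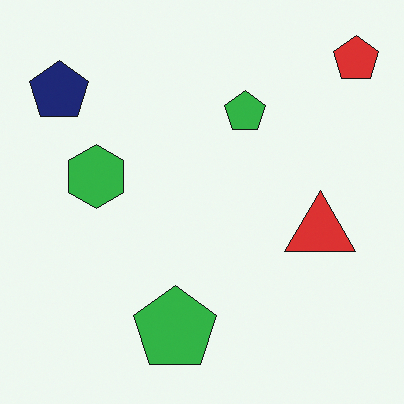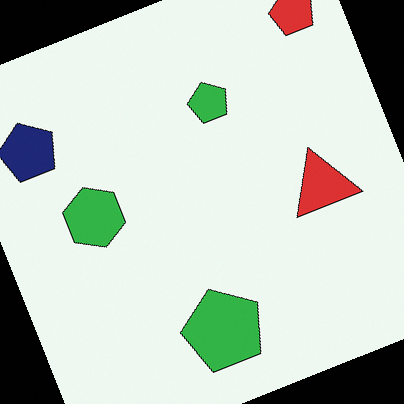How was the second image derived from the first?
Rotated counter-clockwise by a moderate amount.

Every shape is tilted by the same angle and the image corners show triangular fill wedges — a whole-image rotation by a non-right angle.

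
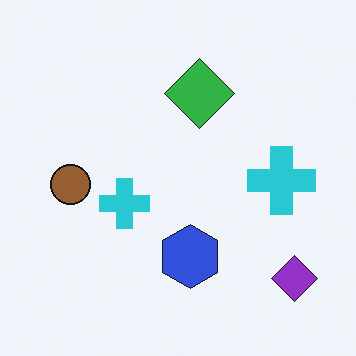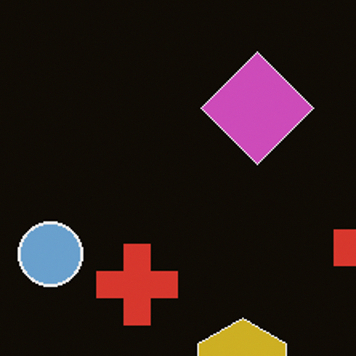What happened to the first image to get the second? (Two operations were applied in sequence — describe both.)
Color-inverted (negative), then cropped to a modestly smaller region and rescaled.

The light background has become dark and every shape's color is its complement — a photographic negative. The visible shapes are larger and the field of view is narrower; shapes near the original edges may be partly or wholly outside the frame — a crop-and-rescale.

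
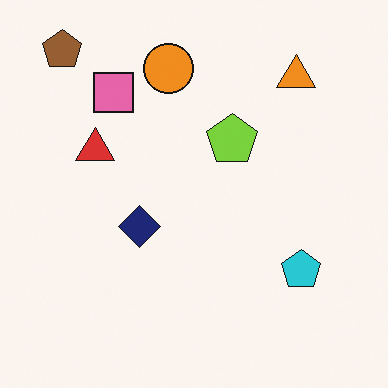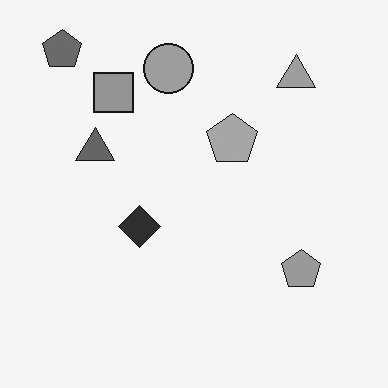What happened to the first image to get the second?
It was converted to grayscale.

All color is removed — every shape is now a shade of grey.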